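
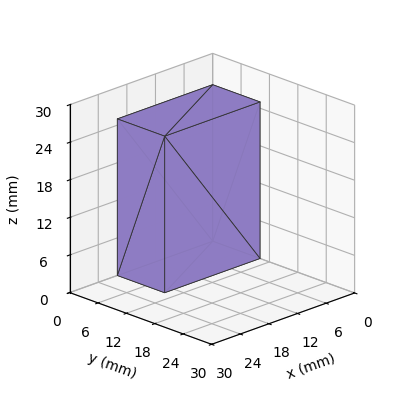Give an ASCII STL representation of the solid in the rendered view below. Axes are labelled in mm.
Reading the render: the shape is a rectangular box, roughly 20 × 10 mm footprint and 25 mm tall (dimensions read to the nearest mm from the axis ticks). For the STL, each face is triangulated and given an outward normal.

solid part
  facet normal 0.0000 0.0000 -1.0000
    outer loop
      vertex 20.00 10.00 0.00
      vertex 20.00 0.00 0.00
      vertex 0.00 0.00 0.00
    endloop
  endfacet
  facet normal 0.0000 0.0000 -1.0000
    outer loop
      vertex 0.00 10.00 0.00
      vertex 20.00 10.00 0.00
      vertex 0.00 0.00 0.00
    endloop
  endfacet
  facet normal 0.0000 0.0000 1.0000
    outer loop
      vertex 0.00 0.00 25.00
      vertex 20.00 0.00 25.00
      vertex 20.00 10.00 25.00
    endloop
  endfacet
  facet normal 0.0000 0.0000 1.0000
    outer loop
      vertex 0.00 0.00 25.00
      vertex 20.00 10.00 25.00
      vertex 0.00 10.00 25.00
    endloop
  endfacet
  facet normal 0.0000 -1.0000 0.0000
    outer loop
      vertex 0.00 0.00 0.00
      vertex 20.00 0.00 0.00
      vertex 20.00 0.00 25.00
    endloop
  endfacet
  facet normal 0.0000 -1.0000 0.0000
    outer loop
      vertex 0.00 0.00 0.00
      vertex 20.00 0.00 25.00
      vertex 0.00 0.00 25.00
    endloop
  endfacet
  facet normal 0.0000 1.0000 0.0000
    outer loop
      vertex 20.00 10.00 25.00
      vertex 20.00 10.00 0.00
      vertex 0.00 10.00 0.00
    endloop
  endfacet
  facet normal 0.0000 1.0000 0.0000
    outer loop
      vertex 0.00 10.00 25.00
      vertex 20.00 10.00 25.00
      vertex 0.00 10.00 0.00
    endloop
  endfacet
  facet normal -1.0000 0.0000 0.0000
    outer loop
      vertex 0.00 10.00 25.00
      vertex 0.00 10.00 0.00
      vertex 0.00 0.00 0.00
    endloop
  endfacet
  facet normal -1.0000 0.0000 0.0000
    outer loop
      vertex 0.00 0.00 25.00
      vertex 0.00 10.00 25.00
      vertex 0.00 0.00 0.00
    endloop
  endfacet
  facet normal 1.0000 0.0000 0.0000
    outer loop
      vertex 20.00 0.00 0.00
      vertex 20.00 10.00 0.00
      vertex 20.00 10.00 25.00
    endloop
  endfacet
  facet normal 1.0000 0.0000 0.0000
    outer loop
      vertex 20.00 0.00 0.00
      vertex 20.00 10.00 25.00
      vertex 20.00 0.00 25.00
    endloop
  endfacet
endsolid part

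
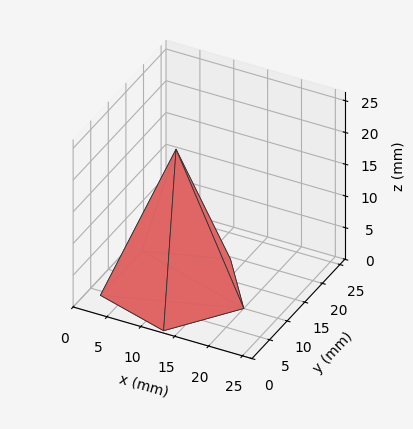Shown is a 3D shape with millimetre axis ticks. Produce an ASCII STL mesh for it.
Reading the render: the shape is a regular 5-sided pyramid, base circumscribed radius ≈ 10 mm, apex at z ≈ 22 mm (dimensions read to the nearest mm from the axis ticks). For the STL, each face is triangulated and given an outward normal.

solid part
  facet normal 0.0000 0.0000 -1.0000
    outer loop
      vertex 1.9 15.9 0.0
      vertex 13.1 19.5 0.0
      vertex 20.0 10.0 0.0
    endloop
  endfacet
  facet normal 0.0000 0.0000 -1.0000
    outer loop
      vertex 1.9 4.1 0.0
      vertex 1.9 15.9 0.0
      vertex 20.0 10.0 0.0
    endloop
  endfacet
  facet normal 0.0000 0.0000 -1.0000
    outer loop
      vertex 13.1 0.5 0.0
      vertex 1.9 4.1 0.0
      vertex 20.0 10.0 0.0
    endloop
  endfacet
  facet normal 0.7594 0.5515 0.3452
    outer loop
      vertex 20.0 10.0 0.0
      vertex 13.1 19.5 0.0
      vertex 10.0 10.0 22.0
    endloop
  endfacet
  facet normal -0.2872 0.8935 0.3453
    outer loop
      vertex 13.1 19.5 0.0
      vertex 1.9 15.9 0.0
      vertex 10.0 10.0 22.0
    endloop
  endfacet
  facet normal -0.9384 0.0000 0.3455
    outer loop
      vertex 1.9 15.9 0.0
      vertex 1.9 4.1 0.0
      vertex 10.0 10.0 22.0
    endloop
  endfacet
  facet normal -0.2872 -0.8935 0.3453
    outer loop
      vertex 1.9 4.1 0.0
      vertex 13.1 0.5 0.0
      vertex 10.0 10.0 22.0
    endloop
  endfacet
  facet normal 0.7594 -0.5515 0.3452
    outer loop
      vertex 13.1 0.5 0.0
      vertex 20.0 10.0 0.0
      vertex 10.0 10.0 22.0
    endloop
  endfacet
endsolid part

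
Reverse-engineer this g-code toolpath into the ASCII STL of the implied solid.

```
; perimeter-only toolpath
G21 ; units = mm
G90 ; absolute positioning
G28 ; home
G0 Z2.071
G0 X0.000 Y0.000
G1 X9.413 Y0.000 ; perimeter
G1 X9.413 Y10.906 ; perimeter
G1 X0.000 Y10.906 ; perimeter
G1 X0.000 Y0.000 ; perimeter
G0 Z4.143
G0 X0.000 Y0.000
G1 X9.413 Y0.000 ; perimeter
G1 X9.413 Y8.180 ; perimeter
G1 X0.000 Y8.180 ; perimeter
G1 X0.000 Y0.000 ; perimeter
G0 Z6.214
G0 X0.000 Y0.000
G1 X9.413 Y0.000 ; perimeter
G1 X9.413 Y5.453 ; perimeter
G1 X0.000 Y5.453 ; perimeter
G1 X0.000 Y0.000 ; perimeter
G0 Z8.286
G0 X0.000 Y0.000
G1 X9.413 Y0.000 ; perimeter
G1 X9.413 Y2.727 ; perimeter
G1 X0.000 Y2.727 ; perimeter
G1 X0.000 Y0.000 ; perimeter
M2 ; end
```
solid part
  facet normal 0.0000 0.0000 -1.0000
    outer loop
      vertex 9.413 13.633 0.000
      vertex 9.413 0.000 0.000
      vertex 0.000 0.000 0.000
    endloop
  endfacet
  facet normal 0.0000 0.0000 -1.0000
    outer loop
      vertex 0.000 13.633 0.000
      vertex 9.413 13.633 0.000
      vertex 0.000 0.000 0.000
    endloop
  endfacet
  facet normal 0.0000 -1.0000 0.0000
    outer loop
      vertex 0.000 0.000 0.000
      vertex 9.413 0.000 0.000
      vertex 9.413 0.000 10.357
    endloop
  endfacet
  facet normal 0.0000 -1.0000 0.0000
    outer loop
      vertex 0.000 0.000 0.000
      vertex 9.413 0.000 10.357
      vertex 0.000 0.000 10.357
    endloop
  endfacet
  facet normal 0.0000 0.6049 0.7963
    outer loop
      vertex 0.000 0.000 10.357
      vertex 9.413 0.000 10.357
      vertex 9.413 13.633 0.000
    endloop
  endfacet
  facet normal 0.0000 0.6049 0.7963
    outer loop
      vertex 0.000 0.000 10.357
      vertex 9.413 13.633 0.000
      vertex 0.000 13.633 0.000
    endloop
  endfacet
  facet normal -1.0000 0.0000 0.0000
    outer loop
      vertex 0.000 0.000 10.357
      vertex 0.000 13.633 0.000
      vertex 0.000 0.000 0.000
    endloop
  endfacet
  facet normal 1.0000 0.0000 0.0000
    outer loop
      vertex 9.413 0.000 0.000
      vertex 9.413 13.633 0.000
      vertex 9.413 0.000 10.357
    endloop
  endfacet
endsolid part

The G0 Z moves step by Δz≈2.071 mm. The G1 loops shrink linearly with z, so the solid tapers from its base footprint up to z≈10.4. Closing with a flat bottom cap and the tapered top and triangulating gives 8 facets — a wedge (ramp): 9.41 × 13.6 mm base, rising to 10.4 mm along the y=0 edge and sloping linearly to z=0 at y=13.6.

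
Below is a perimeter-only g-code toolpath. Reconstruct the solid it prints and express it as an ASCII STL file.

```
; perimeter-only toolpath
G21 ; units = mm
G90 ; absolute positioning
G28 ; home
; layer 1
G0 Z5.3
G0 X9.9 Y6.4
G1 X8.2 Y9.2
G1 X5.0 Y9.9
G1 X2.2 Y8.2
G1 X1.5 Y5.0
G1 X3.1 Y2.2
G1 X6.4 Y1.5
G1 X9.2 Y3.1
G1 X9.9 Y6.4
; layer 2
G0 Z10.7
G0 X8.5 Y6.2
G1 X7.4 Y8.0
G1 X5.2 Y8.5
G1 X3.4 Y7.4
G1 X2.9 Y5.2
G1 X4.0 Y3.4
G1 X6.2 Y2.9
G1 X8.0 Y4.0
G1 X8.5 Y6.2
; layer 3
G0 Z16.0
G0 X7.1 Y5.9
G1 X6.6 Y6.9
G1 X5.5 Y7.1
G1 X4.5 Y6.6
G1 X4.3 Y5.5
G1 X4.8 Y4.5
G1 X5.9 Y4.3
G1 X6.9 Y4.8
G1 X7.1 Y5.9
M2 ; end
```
solid part
  facet normal 0.0000 0.0000 -1.0000
    outer loop
      vertex 4.8 11.3 0.0
      vertex 9.1 10.3 0.0
      vertex 11.3 6.6 0.0
    endloop
  endfacet
  facet normal 0.0000 0.0000 -1.0000
    outer loop
      vertex 1.1 9.1 0.0
      vertex 4.8 11.3 0.0
      vertex 11.3 6.6 0.0
    endloop
  endfacet
  facet normal 0.0000 0.0000 -1.0000
    outer loop
      vertex 0.1 4.8 0.0
      vertex 1.1 9.1 0.0
      vertex 11.3 6.6 0.0
    endloop
  endfacet
  facet normal 0.0000 0.0000 -1.0000
    outer loop
      vertex 2.3 1.1 0.0
      vertex 0.1 4.8 0.0
      vertex 11.3 6.6 0.0
    endloop
  endfacet
  facet normal 0.0000 0.0000 -1.0000
    outer loop
      vertex 6.6 0.1 0.0
      vertex 2.3 1.1 0.0
      vertex 11.3 6.6 0.0
    endloop
  endfacet
  facet normal 0.0000 0.0000 -1.0000
    outer loop
      vertex 10.3 2.3 0.0
      vertex 6.6 0.1 0.0
      vertex 11.3 6.6 0.0
    endloop
  endfacet
  facet normal 0.8346 0.4962 0.2393
    outer loop
      vertex 11.3 6.6 0.0
      vertex 9.1 10.3 0.0
      vertex 5.7 5.7 21.4
    endloop
  endfacet
  facet normal 0.2200 0.9460 0.2383
    outer loop
      vertex 9.1 10.3 0.0
      vertex 4.8 11.3 0.0
      vertex 5.7 5.7 21.4
    endloop
  endfacet
  facet normal -0.4962 0.8346 0.2393
    outer loop
      vertex 4.8 11.3 0.0
      vertex 1.1 9.1 0.0
      vertex 5.7 5.7 21.4
    endloop
  endfacet
  facet normal -0.9460 0.2200 0.2383
    outer loop
      vertex 1.1 9.1 0.0
      vertex 0.1 4.8 0.0
      vertex 5.7 5.7 21.4
    endloop
  endfacet
  facet normal -0.8346 -0.4962 0.2393
    outer loop
      vertex 0.1 4.8 0.0
      vertex 2.3 1.1 0.0
      vertex 5.7 5.7 21.4
    endloop
  endfacet
  facet normal -0.2200 -0.9460 0.2383
    outer loop
      vertex 2.3 1.1 0.0
      vertex 6.6 0.1 0.0
      vertex 5.7 5.7 21.4
    endloop
  endfacet
  facet normal 0.4962 -0.8346 0.2393
    outer loop
      vertex 6.6 0.1 0.0
      vertex 10.3 2.3 0.0
      vertex 5.7 5.7 21.4
    endloop
  endfacet
  facet normal 0.9460 -0.2200 0.2383
    outer loop
      vertex 10.3 2.3 0.0
      vertex 11.3 6.6 0.0
      vertex 5.7 5.7 21.4
    endloop
  endfacet
endsolid part

The G0 Z moves step by Δz≈5.3 mm. The G1 loops shrink linearly with z, so the solid tapers from its base footprint up to z≈21.4. Closing with a flat bottom cap and the tapered top and triangulating gives 14 facets — a regular 8-sided pyramid, base circumscribed radius ≈ 5.7 mm, apex at z ≈ 21.4 mm.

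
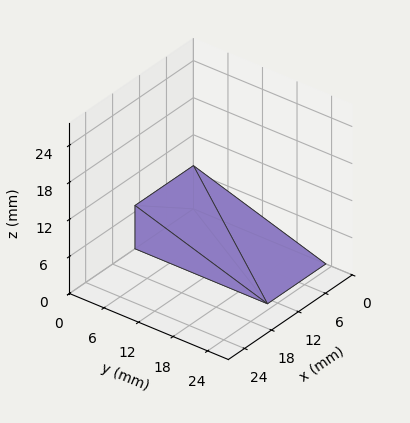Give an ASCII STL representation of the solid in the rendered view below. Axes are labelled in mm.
Reading the render: the shape is a wedge (ramp): 13 × 23 mm base, rising to 7 mm along the y=0 edge and sloping linearly to z=0 at y=23 (dimensions read to the nearest mm from the axis ticks). For the STL, each face is triangulated and given an outward normal.

solid part
  facet normal 0.0000 0.0000 -1.0000
    outer loop
      vertex 13.00 23.00 0.00
      vertex 13.00 0.00 0.00
      vertex 0.00 0.00 0.00
    endloop
  endfacet
  facet normal 0.0000 0.0000 -1.0000
    outer loop
      vertex 0.00 23.00 0.00
      vertex 13.00 23.00 0.00
      vertex 0.00 0.00 0.00
    endloop
  endfacet
  facet normal 0.0000 -1.0000 0.0000
    outer loop
      vertex 0.00 0.00 0.00
      vertex 13.00 0.00 0.00
      vertex 13.00 0.00 7.00
    endloop
  endfacet
  facet normal 0.0000 -1.0000 0.0000
    outer loop
      vertex 0.00 0.00 0.00
      vertex 13.00 0.00 7.00
      vertex 0.00 0.00 7.00
    endloop
  endfacet
  facet normal 0.0000 0.2912 0.9567
    outer loop
      vertex 0.00 0.00 7.00
      vertex 13.00 0.00 7.00
      vertex 13.00 23.00 0.00
    endloop
  endfacet
  facet normal 0.0000 0.2912 0.9567
    outer loop
      vertex 0.00 0.00 7.00
      vertex 13.00 23.00 0.00
      vertex 0.00 23.00 0.00
    endloop
  endfacet
  facet normal -1.0000 0.0000 0.0000
    outer loop
      vertex 0.00 0.00 7.00
      vertex 0.00 23.00 0.00
      vertex 0.00 0.00 0.00
    endloop
  endfacet
  facet normal 1.0000 0.0000 0.0000
    outer loop
      vertex 13.00 0.00 0.00
      vertex 13.00 23.00 0.00
      vertex 13.00 0.00 7.00
    endloop
  endfacet
endsolid part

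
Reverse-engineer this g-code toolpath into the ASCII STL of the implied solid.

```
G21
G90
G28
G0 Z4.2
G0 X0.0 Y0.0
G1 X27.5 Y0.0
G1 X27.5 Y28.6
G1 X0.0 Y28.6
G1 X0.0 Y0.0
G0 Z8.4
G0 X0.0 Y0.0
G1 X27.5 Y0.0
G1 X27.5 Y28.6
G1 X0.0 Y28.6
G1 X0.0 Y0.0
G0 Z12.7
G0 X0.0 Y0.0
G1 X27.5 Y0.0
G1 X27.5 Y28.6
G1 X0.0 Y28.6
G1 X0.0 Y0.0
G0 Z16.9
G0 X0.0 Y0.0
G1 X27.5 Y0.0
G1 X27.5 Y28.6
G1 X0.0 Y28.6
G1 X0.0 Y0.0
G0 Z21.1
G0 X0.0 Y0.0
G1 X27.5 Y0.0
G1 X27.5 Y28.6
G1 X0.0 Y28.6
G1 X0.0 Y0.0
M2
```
solid part
  facet normal 0.0000 0.0000 -1.0000
    outer loop
      vertex 27.5 28.6 0.0
      vertex 27.5 0.0 0.0
      vertex 0.0 0.0 0.0
    endloop
  endfacet
  facet normal 0.0000 0.0000 -1.0000
    outer loop
      vertex 0.0 28.6 0.0
      vertex 27.5 28.6 0.0
      vertex 0.0 0.0 0.0
    endloop
  endfacet
  facet normal 0.0000 0.0000 1.0000
    outer loop
      vertex 0.0 0.0 21.1
      vertex 27.5 0.0 21.1
      vertex 27.5 28.6 21.1
    endloop
  endfacet
  facet normal 0.0000 0.0000 1.0000
    outer loop
      vertex 0.0 0.0 21.1
      vertex 27.5 28.6 21.1
      vertex 0.0 28.6 21.1
    endloop
  endfacet
  facet normal 0.0000 -1.0000 0.0000
    outer loop
      vertex 0.0 0.0 0.0
      vertex 27.5 0.0 0.0
      vertex 27.5 0.0 21.1
    endloop
  endfacet
  facet normal 0.0000 -1.0000 0.0000
    outer loop
      vertex 0.0 0.0 0.0
      vertex 27.5 0.0 21.1
      vertex 0.0 0.0 21.1
    endloop
  endfacet
  facet normal 0.0000 1.0000 0.0000
    outer loop
      vertex 27.5 28.6 21.1
      vertex 27.5 28.6 0.0
      vertex 0.0 28.6 0.0
    endloop
  endfacet
  facet normal 0.0000 1.0000 0.0000
    outer loop
      vertex 0.0 28.6 21.1
      vertex 27.5 28.6 21.1
      vertex 0.0 28.6 0.0
    endloop
  endfacet
  facet normal -1.0000 0.0000 0.0000
    outer loop
      vertex 0.0 28.6 21.1
      vertex 0.0 28.6 0.0
      vertex 0.0 0.0 0.0
    endloop
  endfacet
  facet normal -1.0000 0.0000 0.0000
    outer loop
      vertex 0.0 0.0 21.1
      vertex 0.0 28.6 21.1
      vertex 0.0 0.0 0.0
    endloop
  endfacet
  facet normal 1.0000 0.0000 0.0000
    outer loop
      vertex 27.5 0.0 0.0
      vertex 27.5 28.6 0.0
      vertex 27.5 28.6 21.1
    endloop
  endfacet
  facet normal 1.0000 0.0000 0.0000
    outer loop
      vertex 27.5 0.0 0.0
      vertex 27.5 28.6 21.1
      vertex 27.5 0.0 21.1
    endloop
  endfacet
endsolid part

The G0 Z moves step by Δz≈4.2 mm. Every layer's G1 loop is the same polygon, so the solid is a straight extrusion of it from z=0 to z≈21.1. Closing with flat bottom and top caps and triangulating gives 12 facets — a rectangular box, roughly 27.5 × 28.6 mm footprint and 21.1 mm tall.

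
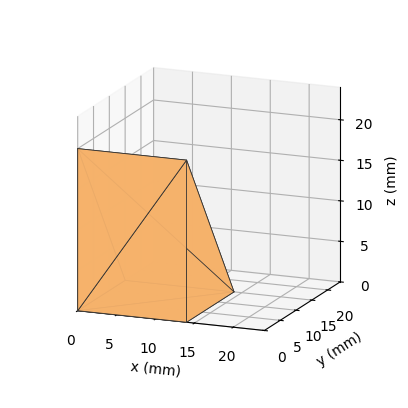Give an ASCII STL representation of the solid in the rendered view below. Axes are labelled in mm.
Reading the render: the shape is a wedge (ramp): 14 × 15 mm base, rising to 20 mm along the y=0 edge and sloping linearly to z=0 at y=15 (dimensions read to the nearest mm from the axis ticks). For the STL, each face is triangulated and given an outward normal.

solid part
  facet normal 0.0000 0.0000 -1.0000
    outer loop
      vertex 14.00 15.00 0.00
      vertex 14.00 0.00 0.00
      vertex 0.00 0.00 0.00
    endloop
  endfacet
  facet normal 0.0000 0.0000 -1.0000
    outer loop
      vertex 0.00 15.00 0.00
      vertex 14.00 15.00 0.00
      vertex 0.00 0.00 0.00
    endloop
  endfacet
  facet normal 0.0000 -1.0000 0.0000
    outer loop
      vertex 0.00 0.00 0.00
      vertex 14.00 0.00 0.00
      vertex 14.00 0.00 20.00
    endloop
  endfacet
  facet normal 0.0000 -1.0000 0.0000
    outer loop
      vertex 0.00 0.00 0.00
      vertex 14.00 0.00 20.00
      vertex 0.00 0.00 20.00
    endloop
  endfacet
  facet normal 0.0000 0.8000 0.6000
    outer loop
      vertex 0.00 0.00 20.00
      vertex 14.00 0.00 20.00
      vertex 14.00 15.00 0.00
    endloop
  endfacet
  facet normal 0.0000 0.8000 0.6000
    outer loop
      vertex 0.00 0.00 20.00
      vertex 14.00 15.00 0.00
      vertex 0.00 15.00 0.00
    endloop
  endfacet
  facet normal -1.0000 0.0000 0.0000
    outer loop
      vertex 0.00 0.00 20.00
      vertex 0.00 15.00 0.00
      vertex 0.00 0.00 0.00
    endloop
  endfacet
  facet normal 1.0000 0.0000 0.0000
    outer loop
      vertex 14.00 0.00 0.00
      vertex 14.00 15.00 0.00
      vertex 14.00 0.00 20.00
    endloop
  endfacet
endsolid part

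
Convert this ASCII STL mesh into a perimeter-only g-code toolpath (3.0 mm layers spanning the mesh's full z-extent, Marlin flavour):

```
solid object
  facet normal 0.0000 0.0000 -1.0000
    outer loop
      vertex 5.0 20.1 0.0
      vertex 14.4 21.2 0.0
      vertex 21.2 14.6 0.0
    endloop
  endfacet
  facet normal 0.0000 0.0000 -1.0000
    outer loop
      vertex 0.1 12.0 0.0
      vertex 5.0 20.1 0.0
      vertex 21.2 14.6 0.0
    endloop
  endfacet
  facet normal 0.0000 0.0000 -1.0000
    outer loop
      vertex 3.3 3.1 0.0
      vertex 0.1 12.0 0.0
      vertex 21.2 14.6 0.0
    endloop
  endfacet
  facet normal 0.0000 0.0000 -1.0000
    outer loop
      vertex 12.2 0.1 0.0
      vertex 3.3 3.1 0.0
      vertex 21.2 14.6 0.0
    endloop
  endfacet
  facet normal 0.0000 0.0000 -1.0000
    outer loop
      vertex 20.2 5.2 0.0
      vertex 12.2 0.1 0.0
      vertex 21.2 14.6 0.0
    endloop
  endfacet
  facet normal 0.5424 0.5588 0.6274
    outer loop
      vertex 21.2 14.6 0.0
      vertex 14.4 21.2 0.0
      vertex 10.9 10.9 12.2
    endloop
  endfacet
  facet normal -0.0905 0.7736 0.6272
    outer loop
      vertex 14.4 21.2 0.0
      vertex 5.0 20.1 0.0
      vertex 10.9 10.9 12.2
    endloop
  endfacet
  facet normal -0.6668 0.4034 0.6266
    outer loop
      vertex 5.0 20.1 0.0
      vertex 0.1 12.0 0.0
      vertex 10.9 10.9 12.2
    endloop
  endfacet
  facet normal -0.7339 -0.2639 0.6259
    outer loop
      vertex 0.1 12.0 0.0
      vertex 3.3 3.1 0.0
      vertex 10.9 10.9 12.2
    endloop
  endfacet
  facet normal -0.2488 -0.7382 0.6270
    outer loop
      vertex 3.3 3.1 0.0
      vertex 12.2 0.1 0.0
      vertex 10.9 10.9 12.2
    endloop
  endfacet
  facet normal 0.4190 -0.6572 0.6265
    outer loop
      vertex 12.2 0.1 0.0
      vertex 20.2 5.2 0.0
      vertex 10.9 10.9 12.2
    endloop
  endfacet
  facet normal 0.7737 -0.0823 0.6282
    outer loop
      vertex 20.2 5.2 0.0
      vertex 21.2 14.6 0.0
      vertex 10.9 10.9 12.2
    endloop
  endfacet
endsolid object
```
; perimeter-only toolpath
G21 ; units = mm
G90 ; absolute positioning
G28 ; home
; layer 1
G0 Z3.0
G0 X18.6 Y13.7
G1 X13.5 Y18.6
G1 X6.5 Y17.8
G1 X2.8 Y11.7
G1 X5.2 Y5.1
G1 X11.9 Y2.8
G1 X17.9 Y6.6
G1 X18.6 Y13.7
; layer 2
G0 Z6.1
G0 X16.1 Y12.8
G1 X12.7 Y16.1
G1 X8.0 Y15.5
G1 X5.5 Y11.4
G1 X7.1 Y7.0
G1 X11.6 Y5.5
G1 X15.6 Y8.1
G1 X16.1 Y12.8
; layer 3
G0 Z9.1
G0 X13.5 Y11.8
G1 X11.8 Y13.5
G1 X9.4 Y13.2
G1 X8.2 Y11.2
G1 X9.0 Y8.9
G1 X11.2 Y8.2
G1 X13.2 Y9.5
G1 X13.5 Y11.8
M2 ; end

The solid is a regular 7-sided pyramid, base circumscribed radius ≈ 10.9 mm, apex at z ≈ 12.2 mm. Slicing at Δz = 3.0 mm — 4 equal slices spanning the solid's height, so layer i sits at z = i·h/4 — gives 3 non-empty perimeters. Each is a 7-segment closed polygon; G0 lifts to the layer z and rapids to the start vertex, then G1 traces the edges. The cross-section shrinks linearly with z (the slice at the apex is degenerate and omitted).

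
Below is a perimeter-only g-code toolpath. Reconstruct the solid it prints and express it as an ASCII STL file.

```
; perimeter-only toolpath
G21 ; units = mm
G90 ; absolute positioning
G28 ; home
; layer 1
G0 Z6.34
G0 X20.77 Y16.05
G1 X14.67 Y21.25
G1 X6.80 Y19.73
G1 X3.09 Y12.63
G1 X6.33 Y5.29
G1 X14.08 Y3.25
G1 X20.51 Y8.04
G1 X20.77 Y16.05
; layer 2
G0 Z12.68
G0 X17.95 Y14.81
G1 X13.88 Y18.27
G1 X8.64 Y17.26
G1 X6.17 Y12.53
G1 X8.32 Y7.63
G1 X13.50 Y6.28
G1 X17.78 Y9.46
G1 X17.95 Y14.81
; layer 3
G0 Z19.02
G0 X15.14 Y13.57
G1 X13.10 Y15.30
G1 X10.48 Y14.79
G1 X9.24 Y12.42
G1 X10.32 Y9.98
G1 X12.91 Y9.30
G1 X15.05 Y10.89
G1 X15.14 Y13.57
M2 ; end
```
solid part
  facet normal 0.0000 0.0000 -1.0000
    outer loop
      vertex 4.96 22.20 0.00
      vertex 15.45 24.23 0.00
      vertex 23.59 17.30 0.00
    endloop
  endfacet
  facet normal 0.0000 0.0000 -1.0000
    outer loop
      vertex 0.01 12.73 0.00
      vertex 4.96 22.20 0.00
      vertex 23.59 17.30 0.00
    endloop
  endfacet
  facet normal 0.0000 0.0000 -1.0000
    outer loop
      vertex 4.33 2.95 0.00
      vertex 0.01 12.73 0.00
      vertex 23.59 17.30 0.00
    endloop
  endfacet
  facet normal 0.0000 0.0000 -1.0000
    outer loop
      vertex 14.67 0.23 0.00
      vertex 4.33 2.95 0.00
      vertex 23.59 17.30 0.00
    endloop
  endfacet
  facet normal 0.0000 0.0000 -1.0000
    outer loop
      vertex 23.24 6.61 0.00
      vertex 14.67 0.23 0.00
      vertex 23.59 17.30 0.00
    endloop
  endfacet
  facet normal 0.5939 0.6976 0.4009
    outer loop
      vertex 23.59 17.30 0.00
      vertex 15.45 24.23 0.00
      vertex 12.32 12.32 25.36
    endloop
  endfacet
  facet normal -0.1741 0.8994 0.4009
    outer loop
      vertex 15.45 24.23 0.00
      vertex 4.96 22.20 0.00
      vertex 12.32 12.32 25.36
    endloop
  endfacet
  facet normal -0.8119 0.4244 0.4010
    outer loop
      vertex 4.96 22.20 0.00
      vertex 0.01 12.73 0.00
      vertex 12.32 12.32 25.36
    endloop
  endfacet
  facet normal -0.8380 -0.3702 0.4008
    outer loop
      vertex 0.01 12.73 0.00
      vertex 4.33 2.95 0.00
      vertex 12.32 12.32 25.36
    endloop
  endfacet
  facet normal -0.2331 -0.8860 0.4008
    outer loop
      vertex 4.33 2.95 0.00
      vertex 14.67 0.23 0.00
      vertex 12.32 12.32 25.36
    endloop
  endfacet
  facet normal 0.5470 -0.7348 0.4010
    outer loop
      vertex 14.67 0.23 0.00
      vertex 23.24 6.61 0.00
      vertex 12.32 12.32 25.36
    endloop
  endfacet
  facet normal 0.9156 -0.0300 0.4010
    outer loop
      vertex 23.24 6.61 0.00
      vertex 23.59 17.30 0.00
      vertex 12.32 12.32 25.36
    endloop
  endfacet
endsolid part

The G0 Z moves step by Δz≈6.34 mm. The G1 loops shrink linearly with z, so the solid tapers from its base footprint up to z≈25.4. Closing with a flat bottom cap and the tapered top and triangulating gives 12 facets — a regular 7-sided pyramid, base circumscribed radius ≈ 12.3 mm, apex at z ≈ 25.4 mm.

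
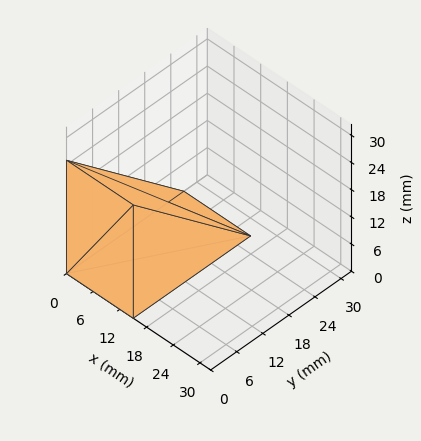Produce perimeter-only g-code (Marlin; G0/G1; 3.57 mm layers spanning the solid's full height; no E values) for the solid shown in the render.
Reading the render: the shape is a wedge (ramp): 15 × 27 mm base, rising to 25 mm along the y=0 edge and sloping linearly to z=0 at y=27 (dimensions read to the nearest mm from the axis ticks). For the g-code, the solid's height is divided into equal slices at the stated Δz and each level perimeter traced with G1 moves after a G0 lift.

; perimeter-only toolpath
G21 ; units = mm
G90 ; absolute positioning
G28 ; home
; layer 1
G0 Z3.57
G0 X0.00 Y0.00
G1 X15.00 Y0.00
G1 X15.00 Y23.14
G1 X0.00 Y23.14
G1 X0.00 Y0.00
; layer 2
G0 Z7.14
G0 X0.00 Y0.00
G1 X15.00 Y0.00
G1 X15.00 Y19.29
G1 X0.00 Y19.29
G1 X0.00 Y0.00
; layer 3
G0 Z10.71
G0 X0.00 Y0.00
G1 X15.00 Y0.00
G1 X15.00 Y15.43
G1 X0.00 Y15.43
G1 X0.00 Y0.00
; layer 4
G0 Z14.29
G0 X0.00 Y0.00
G1 X15.00 Y0.00
G1 X15.00 Y11.57
G1 X0.00 Y11.57
G1 X0.00 Y0.00
; layer 5
G0 Z17.86
G0 X0.00 Y0.00
G1 X15.00 Y0.00
G1 X15.00 Y7.71
G1 X0.00 Y7.71
G1 X0.00 Y0.00
; layer 6
G0 Z21.43
G0 X0.00 Y0.00
G1 X15.00 Y0.00
G1 X15.00 Y3.86
G1 X0.00 Y3.86
G1 X0.00 Y0.00
M2 ; end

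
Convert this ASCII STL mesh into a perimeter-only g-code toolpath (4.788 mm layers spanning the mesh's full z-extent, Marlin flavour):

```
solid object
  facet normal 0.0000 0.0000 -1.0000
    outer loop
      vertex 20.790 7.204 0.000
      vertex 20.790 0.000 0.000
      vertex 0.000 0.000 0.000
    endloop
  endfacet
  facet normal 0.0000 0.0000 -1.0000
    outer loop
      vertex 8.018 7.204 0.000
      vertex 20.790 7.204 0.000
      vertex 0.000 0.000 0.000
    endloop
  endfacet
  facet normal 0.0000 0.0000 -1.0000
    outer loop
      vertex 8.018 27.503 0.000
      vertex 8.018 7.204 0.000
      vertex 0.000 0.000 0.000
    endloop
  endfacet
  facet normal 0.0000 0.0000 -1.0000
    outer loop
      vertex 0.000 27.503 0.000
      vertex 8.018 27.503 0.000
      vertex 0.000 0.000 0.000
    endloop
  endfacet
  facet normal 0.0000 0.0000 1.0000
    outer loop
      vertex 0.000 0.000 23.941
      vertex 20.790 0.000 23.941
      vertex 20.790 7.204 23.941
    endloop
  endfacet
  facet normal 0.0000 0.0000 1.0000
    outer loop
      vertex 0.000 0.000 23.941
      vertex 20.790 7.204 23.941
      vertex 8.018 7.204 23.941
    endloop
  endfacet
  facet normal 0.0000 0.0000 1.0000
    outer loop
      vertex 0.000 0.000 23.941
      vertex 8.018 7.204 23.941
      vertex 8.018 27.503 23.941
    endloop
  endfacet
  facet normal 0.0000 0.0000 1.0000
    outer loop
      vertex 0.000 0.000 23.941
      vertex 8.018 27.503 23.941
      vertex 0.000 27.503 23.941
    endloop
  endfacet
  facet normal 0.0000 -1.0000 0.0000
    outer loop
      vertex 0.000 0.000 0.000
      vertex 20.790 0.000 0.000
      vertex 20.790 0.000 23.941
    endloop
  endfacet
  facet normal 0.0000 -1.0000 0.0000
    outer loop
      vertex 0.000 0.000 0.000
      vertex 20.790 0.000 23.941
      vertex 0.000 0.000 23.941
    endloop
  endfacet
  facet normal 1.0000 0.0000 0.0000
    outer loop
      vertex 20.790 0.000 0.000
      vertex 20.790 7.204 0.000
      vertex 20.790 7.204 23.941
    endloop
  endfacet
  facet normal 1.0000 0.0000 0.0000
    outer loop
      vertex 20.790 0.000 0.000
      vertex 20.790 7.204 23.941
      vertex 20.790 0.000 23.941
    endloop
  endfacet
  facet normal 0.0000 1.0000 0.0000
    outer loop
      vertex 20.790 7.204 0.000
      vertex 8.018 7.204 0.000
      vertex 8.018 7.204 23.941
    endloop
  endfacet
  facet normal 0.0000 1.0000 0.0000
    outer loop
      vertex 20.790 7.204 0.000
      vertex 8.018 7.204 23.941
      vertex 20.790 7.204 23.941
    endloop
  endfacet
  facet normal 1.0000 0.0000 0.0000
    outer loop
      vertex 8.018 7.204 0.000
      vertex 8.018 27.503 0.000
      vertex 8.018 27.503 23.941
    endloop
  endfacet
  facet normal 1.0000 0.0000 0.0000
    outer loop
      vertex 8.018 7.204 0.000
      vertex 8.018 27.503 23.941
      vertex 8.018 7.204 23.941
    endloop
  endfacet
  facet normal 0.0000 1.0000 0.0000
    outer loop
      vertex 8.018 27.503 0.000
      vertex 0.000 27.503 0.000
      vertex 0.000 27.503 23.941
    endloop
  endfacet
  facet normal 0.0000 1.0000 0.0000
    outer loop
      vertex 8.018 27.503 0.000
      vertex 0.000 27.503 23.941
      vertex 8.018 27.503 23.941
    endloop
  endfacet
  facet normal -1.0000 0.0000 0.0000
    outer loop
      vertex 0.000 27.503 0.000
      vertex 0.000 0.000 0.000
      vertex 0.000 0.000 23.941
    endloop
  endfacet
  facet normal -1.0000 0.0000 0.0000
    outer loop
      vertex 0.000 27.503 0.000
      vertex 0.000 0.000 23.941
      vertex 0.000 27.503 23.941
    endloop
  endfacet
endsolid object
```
; perimeter-only toolpath
G21 ; units = mm
G90 ; absolute positioning
G28 ; home
; layer 1
G0 Z4.788
G0 X0.000 Y0.000
G1 X20.790 Y0.000
G1 X20.790 Y7.204
G1 X8.018 Y7.204
G1 X8.018 Y27.503
G1 X0.000 Y27.503
G1 X0.000 Y0.000
; layer 2
G0 Z9.576
G0 X0.000 Y0.000
G1 X20.790 Y0.000
G1 X20.790 Y7.204
G1 X8.018 Y7.204
G1 X8.018 Y27.503
G1 X0.000 Y27.503
G1 X0.000 Y0.000
; layer 3
G0 Z14.365
G0 X0.000 Y0.000
G1 X20.790 Y0.000
G1 X20.790 Y7.204
G1 X8.018 Y7.204
G1 X8.018 Y27.503
G1 X0.000 Y27.503
G1 X0.000 Y0.000
; layer 4
G0 Z19.153
G0 X0.000 Y0.000
G1 X20.790 Y0.000
G1 X20.790 Y7.204
G1 X8.018 Y7.204
G1 X8.018 Y27.503
G1 X0.000 Y27.503
G1 X0.000 Y0.000
; layer 5
G0 Z23.941
G0 X0.000 Y0.000
G1 X20.790 Y0.000
G1 X20.790 Y7.204
G1 X8.018 Y7.204
G1 X8.018 Y27.503
G1 X0.000 Y27.503
G1 X0.000 Y0.000
M2 ; end

The solid is an L-shaped prism: outer 20.8 × 27.5 mm, arm thicknesses ≈ 7.2 mm (horizontal) and 8.02 mm (vertical), extruded 23.9 mm in z. Slicing at Δz = 4.788 mm — 5 equal slices spanning the solid's height, so layer i sits at z = i·h/5 — gives 5 non-empty perimeters. Each is a 6-segment closed polygon; G0 lifts to the layer z and rapids to the start vertex, then G1 traces the edges.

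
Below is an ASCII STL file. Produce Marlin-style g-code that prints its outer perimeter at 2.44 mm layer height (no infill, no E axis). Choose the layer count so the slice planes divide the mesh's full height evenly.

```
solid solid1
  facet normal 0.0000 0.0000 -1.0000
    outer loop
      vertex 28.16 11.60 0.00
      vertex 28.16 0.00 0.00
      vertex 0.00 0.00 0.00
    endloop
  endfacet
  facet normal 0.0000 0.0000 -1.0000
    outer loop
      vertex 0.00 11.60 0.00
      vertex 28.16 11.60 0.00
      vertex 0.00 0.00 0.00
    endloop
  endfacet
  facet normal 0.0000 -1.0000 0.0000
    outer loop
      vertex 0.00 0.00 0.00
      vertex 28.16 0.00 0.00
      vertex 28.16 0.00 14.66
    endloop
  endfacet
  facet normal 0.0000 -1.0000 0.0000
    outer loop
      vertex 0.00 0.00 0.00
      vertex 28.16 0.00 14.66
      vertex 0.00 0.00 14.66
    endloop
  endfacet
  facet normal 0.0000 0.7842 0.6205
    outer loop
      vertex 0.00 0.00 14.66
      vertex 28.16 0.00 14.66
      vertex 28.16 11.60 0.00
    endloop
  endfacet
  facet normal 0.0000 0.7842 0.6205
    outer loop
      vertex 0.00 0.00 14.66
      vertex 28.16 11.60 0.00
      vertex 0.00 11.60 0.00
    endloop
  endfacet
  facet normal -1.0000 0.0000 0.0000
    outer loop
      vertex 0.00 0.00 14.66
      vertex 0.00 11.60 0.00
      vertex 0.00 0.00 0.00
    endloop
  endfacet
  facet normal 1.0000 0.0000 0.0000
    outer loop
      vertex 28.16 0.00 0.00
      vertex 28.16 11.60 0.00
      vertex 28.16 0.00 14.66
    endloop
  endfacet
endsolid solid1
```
; perimeter-only toolpath
G21 ; units = mm
G90 ; absolute positioning
G28 ; home
; layer 1
G0 Z2.44
G0 X0.00 Y0.00
G1 X28.16 Y0.00
G1 X28.16 Y9.67
G1 X0.00 Y9.67
G1 X0.00 Y0.00
; layer 2
G0 Z4.89
G0 X0.00 Y0.00
G1 X28.16 Y0.00
G1 X28.16 Y7.73
G1 X0.00 Y7.73
G1 X0.00 Y0.00
; layer 3
G0 Z7.33
G0 X0.00 Y0.00
G1 X28.16 Y0.00
G1 X28.16 Y5.80
G1 X0.00 Y5.80
G1 X0.00 Y0.00
; layer 4
G0 Z9.77
G0 X0.00 Y0.00
G1 X28.16 Y0.00
G1 X28.16 Y3.87
G1 X0.00 Y3.87
G1 X0.00 Y0.00
; layer 5
G0 Z12.22
G0 X0.00 Y0.00
G1 X28.16 Y0.00
G1 X28.16 Y1.93
G1 X0.00 Y1.93
G1 X0.00 Y0.00
M2 ; end

The solid is a wedge (ramp): 28.2 × 11.6 mm base, rising to 14.7 mm along the y=0 edge and sloping linearly to z=0 at y=11.6. Slicing at Δz = 2.44 mm — 6 equal slices spanning the solid's height, so layer i sits at z = i·h/6 — gives 5 non-empty perimeters. Each is a 4-segment closed polygon; G0 lifts to the layer z and rapids to the start vertex, then G1 traces the edges. The cross-section shrinks linearly with z (the slice at the apex is degenerate and omitted).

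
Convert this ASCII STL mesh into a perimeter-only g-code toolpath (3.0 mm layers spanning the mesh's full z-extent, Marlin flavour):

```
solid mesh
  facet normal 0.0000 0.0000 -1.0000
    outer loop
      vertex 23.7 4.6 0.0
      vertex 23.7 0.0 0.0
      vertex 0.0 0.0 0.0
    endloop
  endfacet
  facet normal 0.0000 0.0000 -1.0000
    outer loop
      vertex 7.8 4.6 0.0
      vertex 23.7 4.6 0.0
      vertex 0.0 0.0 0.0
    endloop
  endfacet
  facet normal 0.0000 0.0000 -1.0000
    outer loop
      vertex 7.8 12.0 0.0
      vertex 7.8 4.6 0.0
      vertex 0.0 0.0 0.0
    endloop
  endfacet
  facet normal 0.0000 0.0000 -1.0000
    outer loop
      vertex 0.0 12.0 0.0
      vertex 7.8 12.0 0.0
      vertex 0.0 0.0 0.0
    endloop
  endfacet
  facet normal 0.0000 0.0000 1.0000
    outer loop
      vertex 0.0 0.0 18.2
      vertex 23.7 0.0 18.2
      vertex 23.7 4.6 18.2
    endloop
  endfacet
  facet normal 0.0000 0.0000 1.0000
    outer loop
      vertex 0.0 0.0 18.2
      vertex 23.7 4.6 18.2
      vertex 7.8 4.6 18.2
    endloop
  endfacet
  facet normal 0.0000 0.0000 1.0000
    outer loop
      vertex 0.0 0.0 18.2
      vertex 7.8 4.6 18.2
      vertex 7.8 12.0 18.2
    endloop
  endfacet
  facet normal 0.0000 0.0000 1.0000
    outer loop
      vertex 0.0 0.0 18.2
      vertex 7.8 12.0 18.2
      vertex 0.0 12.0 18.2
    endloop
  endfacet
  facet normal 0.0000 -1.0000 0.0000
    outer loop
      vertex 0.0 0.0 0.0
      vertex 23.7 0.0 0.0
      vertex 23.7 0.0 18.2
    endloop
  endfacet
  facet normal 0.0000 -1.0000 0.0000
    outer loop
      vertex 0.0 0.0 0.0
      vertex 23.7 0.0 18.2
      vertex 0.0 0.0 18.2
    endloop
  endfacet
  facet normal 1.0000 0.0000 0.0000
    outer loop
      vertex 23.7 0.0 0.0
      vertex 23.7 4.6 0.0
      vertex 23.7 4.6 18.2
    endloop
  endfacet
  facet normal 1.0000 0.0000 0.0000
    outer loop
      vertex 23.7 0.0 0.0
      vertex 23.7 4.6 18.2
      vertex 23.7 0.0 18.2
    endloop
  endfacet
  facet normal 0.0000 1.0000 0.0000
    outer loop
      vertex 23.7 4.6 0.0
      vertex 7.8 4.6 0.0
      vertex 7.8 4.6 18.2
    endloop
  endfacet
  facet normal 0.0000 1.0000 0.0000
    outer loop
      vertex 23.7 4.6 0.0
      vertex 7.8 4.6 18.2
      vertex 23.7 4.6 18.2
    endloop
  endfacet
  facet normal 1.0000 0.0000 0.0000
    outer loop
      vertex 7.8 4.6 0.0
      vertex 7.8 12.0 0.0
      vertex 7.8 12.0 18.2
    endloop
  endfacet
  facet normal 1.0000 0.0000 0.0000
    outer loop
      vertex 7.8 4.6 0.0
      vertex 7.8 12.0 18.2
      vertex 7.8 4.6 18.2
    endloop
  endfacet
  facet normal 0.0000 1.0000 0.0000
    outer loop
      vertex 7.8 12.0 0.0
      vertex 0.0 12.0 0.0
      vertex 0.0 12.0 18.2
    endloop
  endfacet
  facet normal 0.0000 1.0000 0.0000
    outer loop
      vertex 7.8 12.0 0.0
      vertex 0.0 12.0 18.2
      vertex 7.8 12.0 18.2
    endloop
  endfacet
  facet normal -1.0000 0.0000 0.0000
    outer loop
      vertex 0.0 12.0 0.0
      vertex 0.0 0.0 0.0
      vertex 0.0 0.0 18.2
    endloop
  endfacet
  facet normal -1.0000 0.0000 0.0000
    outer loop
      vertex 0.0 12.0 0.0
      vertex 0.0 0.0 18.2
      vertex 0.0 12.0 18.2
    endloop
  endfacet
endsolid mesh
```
; perimeter-only toolpath
G21 ; units = mm
G90 ; absolute positioning
G28 ; home
; layer 1
G0 Z3.0
G0 X0.0 Y0.0
G1 X23.7 Y0.0
G1 X23.7 Y4.6
G1 X7.8 Y4.6
G1 X7.8 Y12.0
G1 X0.0 Y12.0
G1 X0.0 Y0.0
; layer 2
G0 Z6.1
G0 X0.0 Y0.0
G1 X23.7 Y0.0
G1 X23.7 Y4.6
G1 X7.8 Y4.6
G1 X7.8 Y12.0
G1 X0.0 Y12.0
G1 X0.0 Y0.0
; layer 3
G0 Z9.1
G0 X0.0 Y0.0
G1 X23.7 Y0.0
G1 X23.7 Y4.6
G1 X7.8 Y4.6
G1 X7.8 Y12.0
G1 X0.0 Y12.0
G1 X0.0 Y0.0
; layer 4
G0 Z12.1
G0 X0.0 Y0.0
G1 X23.7 Y0.0
G1 X23.7 Y4.6
G1 X7.8 Y4.6
G1 X7.8 Y12.0
G1 X0.0 Y12.0
G1 X0.0 Y0.0
; layer 5
G0 Z15.2
G0 X0.0 Y0.0
G1 X23.7 Y0.0
G1 X23.7 Y4.6
G1 X7.8 Y4.6
G1 X7.8 Y12.0
G1 X0.0 Y12.0
G1 X0.0 Y0.0
; layer 6
G0 Z18.2
G0 X0.0 Y0.0
G1 X23.7 Y0.0
G1 X23.7 Y4.6
G1 X7.8 Y4.6
G1 X7.8 Y12.0
G1 X0.0 Y12.0
G1 X0.0 Y0.0
M2 ; end

The solid is an L-shaped prism: outer 23.7 × 12 mm, arm thicknesses ≈ 4.6 mm (horizontal) and 7.8 mm (vertical), extruded 18.2 mm in z. Slicing at Δz = 3.0 mm — 6 equal slices spanning the solid's height, so layer i sits at z = i·h/6 — gives 6 non-empty perimeters. Each is a 6-segment closed polygon; G0 lifts to the layer z and rapids to the start vertex, then G1 traces the edges.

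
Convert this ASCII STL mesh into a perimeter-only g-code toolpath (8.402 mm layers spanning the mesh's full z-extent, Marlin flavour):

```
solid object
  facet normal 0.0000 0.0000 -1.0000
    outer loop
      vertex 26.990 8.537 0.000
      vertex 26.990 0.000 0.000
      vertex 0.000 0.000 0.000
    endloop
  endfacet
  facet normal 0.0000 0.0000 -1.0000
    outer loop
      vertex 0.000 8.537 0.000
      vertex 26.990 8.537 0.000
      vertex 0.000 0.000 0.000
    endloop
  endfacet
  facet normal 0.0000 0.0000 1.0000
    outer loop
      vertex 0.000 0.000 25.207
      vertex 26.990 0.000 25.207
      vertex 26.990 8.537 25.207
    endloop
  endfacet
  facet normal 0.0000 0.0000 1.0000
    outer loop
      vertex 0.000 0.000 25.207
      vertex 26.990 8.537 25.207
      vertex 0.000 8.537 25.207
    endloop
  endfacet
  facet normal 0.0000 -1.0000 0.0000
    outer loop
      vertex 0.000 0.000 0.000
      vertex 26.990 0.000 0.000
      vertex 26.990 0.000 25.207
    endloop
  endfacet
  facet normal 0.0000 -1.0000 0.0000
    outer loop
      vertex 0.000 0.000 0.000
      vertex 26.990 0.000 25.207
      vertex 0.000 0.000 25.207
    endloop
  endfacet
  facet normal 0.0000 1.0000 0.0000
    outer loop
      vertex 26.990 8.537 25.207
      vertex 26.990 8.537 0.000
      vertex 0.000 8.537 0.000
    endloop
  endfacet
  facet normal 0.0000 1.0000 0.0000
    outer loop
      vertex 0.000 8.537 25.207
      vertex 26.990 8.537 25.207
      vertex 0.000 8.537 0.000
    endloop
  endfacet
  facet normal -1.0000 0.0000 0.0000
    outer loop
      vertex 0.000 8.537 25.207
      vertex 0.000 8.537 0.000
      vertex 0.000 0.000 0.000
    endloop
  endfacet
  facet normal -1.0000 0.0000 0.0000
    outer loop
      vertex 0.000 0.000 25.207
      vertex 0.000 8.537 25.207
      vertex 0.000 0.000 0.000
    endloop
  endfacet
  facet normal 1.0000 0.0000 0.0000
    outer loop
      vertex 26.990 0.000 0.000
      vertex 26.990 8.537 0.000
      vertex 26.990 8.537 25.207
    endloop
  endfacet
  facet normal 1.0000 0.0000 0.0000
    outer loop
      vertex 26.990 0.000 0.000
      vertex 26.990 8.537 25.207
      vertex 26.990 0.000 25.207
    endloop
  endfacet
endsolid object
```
; perimeter-only toolpath
G21 ; units = mm
G90 ; absolute positioning
G28 ; home
; layer 1
G0 Z8.402
G0 X0.000 Y0.000
G1 X26.990 Y0.000
G1 X26.990 Y8.537
G1 X0.000 Y8.537
G1 X0.000 Y0.000
; layer 2
G0 Z16.805
G0 X0.000 Y0.000
G1 X26.990 Y0.000
G1 X26.990 Y8.537
G1 X0.000 Y8.537
G1 X0.000 Y0.000
; layer 3
G0 Z25.207
G0 X0.000 Y0.000
G1 X26.990 Y0.000
G1 X26.990 Y8.537
G1 X0.000 Y8.537
G1 X0.000 Y0.000
M2 ; end

The solid is a rectangular box, roughly 27 × 8.54 mm footprint and 25.2 mm tall. Slicing at Δz = 8.402 mm — 3 equal slices spanning the solid's height, so layer i sits at z = i·h/3 — gives 3 non-empty perimeters. Each is a 4-segment closed polygon; G0 lifts to the layer z and rapids to the start vertex, then G1 traces the edges.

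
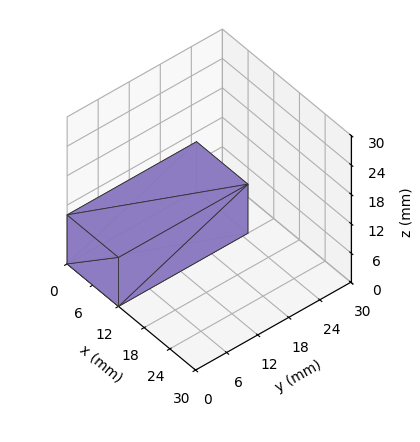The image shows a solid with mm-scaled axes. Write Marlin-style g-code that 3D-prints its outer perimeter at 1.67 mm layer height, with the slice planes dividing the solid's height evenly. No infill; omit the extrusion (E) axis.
Reading the render: the shape is a rectangular box, roughly 12 × 25 mm footprint and 10 mm tall (dimensions read to the nearest mm from the axis ticks). For the g-code, the solid's height is divided into equal slices at the stated Δz and each level perimeter traced with G1 moves after a G0 lift.

; perimeter-only toolpath
G21 ; units = mm
G90 ; absolute positioning
G28 ; home
; layer 1
G0 Z1.67
G0 X0.00 Y0.00
G1 X12.00 Y0.00
G1 X12.00 Y25.00
G1 X0.00 Y25.00
G1 X0.00 Y0.00
; layer 2
G0 Z3.33
G0 X0.00 Y0.00
G1 X12.00 Y0.00
G1 X12.00 Y25.00
G1 X0.00 Y25.00
G1 X0.00 Y0.00
; layer 3
G0 Z5.00
G0 X0.00 Y0.00
G1 X12.00 Y0.00
G1 X12.00 Y25.00
G1 X0.00 Y25.00
G1 X0.00 Y0.00
; layer 4
G0 Z6.67
G0 X0.00 Y0.00
G1 X12.00 Y0.00
G1 X12.00 Y25.00
G1 X0.00 Y25.00
G1 X0.00 Y0.00
; layer 5
G0 Z8.33
G0 X0.00 Y0.00
G1 X12.00 Y0.00
G1 X12.00 Y25.00
G1 X0.00 Y25.00
G1 X0.00 Y0.00
; layer 6
G0 Z10.00
G0 X0.00 Y0.00
G1 X12.00 Y0.00
G1 X12.00 Y25.00
G1 X0.00 Y25.00
G1 X0.00 Y0.00
M2 ; end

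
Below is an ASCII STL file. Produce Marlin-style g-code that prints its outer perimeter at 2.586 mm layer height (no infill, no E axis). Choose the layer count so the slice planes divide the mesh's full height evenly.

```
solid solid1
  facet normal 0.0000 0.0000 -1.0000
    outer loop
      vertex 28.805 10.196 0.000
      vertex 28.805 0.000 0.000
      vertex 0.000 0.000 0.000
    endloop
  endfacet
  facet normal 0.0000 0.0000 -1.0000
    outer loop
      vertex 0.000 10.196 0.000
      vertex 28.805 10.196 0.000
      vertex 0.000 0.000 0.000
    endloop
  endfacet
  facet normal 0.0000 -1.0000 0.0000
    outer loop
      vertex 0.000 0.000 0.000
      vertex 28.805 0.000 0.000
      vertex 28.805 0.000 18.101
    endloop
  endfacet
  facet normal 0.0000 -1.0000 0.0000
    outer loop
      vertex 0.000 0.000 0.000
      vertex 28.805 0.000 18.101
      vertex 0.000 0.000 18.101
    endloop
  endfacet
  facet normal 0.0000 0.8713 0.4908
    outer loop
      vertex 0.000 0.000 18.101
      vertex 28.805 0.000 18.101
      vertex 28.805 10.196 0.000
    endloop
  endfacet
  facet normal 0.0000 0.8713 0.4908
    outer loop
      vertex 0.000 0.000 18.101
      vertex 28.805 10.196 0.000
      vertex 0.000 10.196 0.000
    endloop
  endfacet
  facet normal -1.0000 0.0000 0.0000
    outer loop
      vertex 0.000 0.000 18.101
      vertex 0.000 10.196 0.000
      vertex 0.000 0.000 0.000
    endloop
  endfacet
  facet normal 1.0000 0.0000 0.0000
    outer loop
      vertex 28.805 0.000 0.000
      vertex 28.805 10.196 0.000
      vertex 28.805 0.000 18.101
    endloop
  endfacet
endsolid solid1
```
; perimeter-only toolpath
G21 ; units = mm
G90 ; absolute positioning
G28 ; home
; layer 1
G0 Z2.586
G0 X0.000 Y0.000
G1 X28.805 Y0.000
G1 X28.805 Y8.739
G1 X0.000 Y8.739
G1 X0.000 Y0.000
; layer 2
G0 Z5.172
G0 X0.000 Y0.000
G1 X28.805 Y0.000
G1 X28.805 Y7.283
G1 X0.000 Y7.283
G1 X0.000 Y0.000
; layer 3
G0 Z7.758
G0 X0.000 Y0.000
G1 X28.805 Y0.000
G1 X28.805 Y5.826
G1 X0.000 Y5.826
G1 X0.000 Y0.000
; layer 4
G0 Z10.343
G0 X0.000 Y0.000
G1 X28.805 Y0.000
G1 X28.805 Y4.370
G1 X0.000 Y4.370
G1 X0.000 Y0.000
; layer 5
G0 Z12.929
G0 X0.000 Y0.000
G1 X28.805 Y0.000
G1 X28.805 Y2.913
G1 X0.000 Y2.913
G1 X0.000 Y0.000
; layer 6
G0 Z15.515
G0 X0.000 Y0.000
G1 X28.805 Y0.000
G1 X28.805 Y1.457
G1 X0.000 Y1.457
G1 X0.000 Y0.000
M2 ; end

The solid is a wedge (ramp): 28.8 × 10.2 mm base, rising to 18.1 mm along the y=0 edge and sloping linearly to z=0 at y=10.2. Slicing at Δz = 2.586 mm — 7 equal slices spanning the solid's height, so layer i sits at z = i·h/7 — gives 6 non-empty perimeters. Each is a 4-segment closed polygon; G0 lifts to the layer z and rapids to the start vertex, then G1 traces the edges. The cross-section shrinks linearly with z (the slice at the apex is degenerate and omitted).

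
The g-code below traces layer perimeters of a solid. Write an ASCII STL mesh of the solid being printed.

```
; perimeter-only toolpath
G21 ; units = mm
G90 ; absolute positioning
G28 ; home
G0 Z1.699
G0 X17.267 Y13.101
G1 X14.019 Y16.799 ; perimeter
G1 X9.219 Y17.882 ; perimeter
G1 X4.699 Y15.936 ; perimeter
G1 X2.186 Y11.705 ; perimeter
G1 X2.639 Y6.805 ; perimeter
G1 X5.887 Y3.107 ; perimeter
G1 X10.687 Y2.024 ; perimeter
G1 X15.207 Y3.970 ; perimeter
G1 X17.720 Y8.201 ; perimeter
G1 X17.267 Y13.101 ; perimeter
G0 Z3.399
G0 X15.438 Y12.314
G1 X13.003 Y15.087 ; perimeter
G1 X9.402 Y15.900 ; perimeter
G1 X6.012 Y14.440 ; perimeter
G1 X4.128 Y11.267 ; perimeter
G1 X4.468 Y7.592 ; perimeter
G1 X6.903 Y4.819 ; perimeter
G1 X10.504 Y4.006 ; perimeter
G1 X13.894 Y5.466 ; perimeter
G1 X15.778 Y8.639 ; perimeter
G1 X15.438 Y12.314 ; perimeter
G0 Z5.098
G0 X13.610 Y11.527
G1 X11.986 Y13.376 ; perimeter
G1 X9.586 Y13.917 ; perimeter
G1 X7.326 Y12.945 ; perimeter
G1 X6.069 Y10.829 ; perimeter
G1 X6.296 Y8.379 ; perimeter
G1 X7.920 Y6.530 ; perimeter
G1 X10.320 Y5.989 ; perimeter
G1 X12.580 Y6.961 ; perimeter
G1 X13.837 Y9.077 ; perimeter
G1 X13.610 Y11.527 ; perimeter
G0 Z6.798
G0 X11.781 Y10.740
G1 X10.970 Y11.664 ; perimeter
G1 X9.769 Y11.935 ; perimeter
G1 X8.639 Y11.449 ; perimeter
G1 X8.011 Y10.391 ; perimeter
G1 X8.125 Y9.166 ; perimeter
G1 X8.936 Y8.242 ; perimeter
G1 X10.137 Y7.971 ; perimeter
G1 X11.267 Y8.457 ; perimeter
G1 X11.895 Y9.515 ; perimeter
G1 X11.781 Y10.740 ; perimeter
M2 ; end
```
solid part
  facet normal 0.0000 0.0000 -1.0000
    outer loop
      vertex 9.035 19.864 0.000
      vertex 15.036 18.510 0.000
      vertex 19.095 13.888 0.000
    endloop
  endfacet
  facet normal 0.0000 0.0000 -1.0000
    outer loop
      vertex 3.385 17.432 0.000
      vertex 9.035 19.864 0.000
      vertex 19.095 13.888 0.000
    endloop
  endfacet
  facet normal 0.0000 0.0000 -1.0000
    outer loop
      vertex 0.244 12.143 0.000
      vertex 3.385 17.432 0.000
      vertex 19.095 13.888 0.000
    endloop
  endfacet
  facet normal 0.0000 0.0000 -1.0000
    outer loop
      vertex 0.811 6.018 0.000
      vertex 0.244 12.143 0.000
      vertex 19.095 13.888 0.000
    endloop
  endfacet
  facet normal 0.0000 0.0000 -1.0000
    outer loop
      vertex 4.870 1.396 0.000
      vertex 0.811 6.018 0.000
      vertex 19.095 13.888 0.000
    endloop
  endfacet
  facet normal 0.0000 0.0000 -1.0000
    outer loop
      vertex 10.871 0.042 0.000
      vertex 4.870 1.396 0.000
      vertex 19.095 13.888 0.000
    endloop
  endfacet
  facet normal 0.0000 0.0000 -1.0000
    outer loop
      vertex 16.521 2.474 0.000
      vertex 10.871 0.042 0.000
      vertex 19.095 13.888 0.000
    endloop
  endfacet
  facet normal 0.0000 0.0000 -1.0000
    outer loop
      vertex 19.662 7.763 0.000
      vertex 16.521 2.474 0.000
      vertex 19.095 13.888 0.000
    endloop
  endfacet
  facet normal 0.5019 0.4408 0.7442
    outer loop
      vertex 19.095 13.888 0.000
      vertex 15.036 18.510 0.000
      vertex 9.953 9.953 8.497
    endloop
  endfacet
  facet normal 0.1470 0.6516 0.7442
    outer loop
      vertex 15.036 18.510 0.000
      vertex 9.035 19.864 0.000
      vertex 9.953 9.953 8.497
    endloop
  endfacet
  facet normal -0.2641 0.6135 0.7442
    outer loop
      vertex 9.035 19.864 0.000
      vertex 3.385 17.432 0.000
      vertex 9.953 9.953 8.497
    endloop
  endfacet
  facet normal -0.5743 0.3411 0.7442
    outer loop
      vertex 3.385 17.432 0.000
      vertex 0.244 12.143 0.000
      vertex 9.953 9.953 8.497
    endloop
  endfacet
  facet normal -0.6652 -0.0616 0.7442
    outer loop
      vertex 0.244 12.143 0.000
      vertex 0.811 6.018 0.000
      vertex 9.953 9.953 8.497
    endloop
  endfacet
  facet normal -0.5019 -0.4408 0.7442
    outer loop
      vertex 0.811 6.018 0.000
      vertex 4.870 1.396 0.000
      vertex 9.953 9.953 8.497
    endloop
  endfacet
  facet normal -0.1470 -0.6516 0.7442
    outer loop
      vertex 4.870 1.396 0.000
      vertex 10.871 0.042 0.000
      vertex 9.953 9.953 8.497
    endloop
  endfacet
  facet normal 0.2641 -0.6135 0.7442
    outer loop
      vertex 10.871 0.042 0.000
      vertex 16.521 2.474 0.000
      vertex 9.953 9.953 8.497
    endloop
  endfacet
  facet normal 0.5743 -0.3411 0.7442
    outer loop
      vertex 16.521 2.474 0.000
      vertex 19.662 7.763 0.000
      vertex 9.953 9.953 8.497
    endloop
  endfacet
  facet normal 0.6652 0.0616 0.7442
    outer loop
      vertex 19.662 7.763 0.000
      vertex 19.095 13.888 0.000
      vertex 9.953 9.953 8.497
    endloop
  endfacet
endsolid part

The G0 Z moves step by Δz≈1.699 mm. The G1 loops shrink linearly with z, so the solid tapers from its base footprint up to z≈8.5. Closing with a flat bottom cap and the tapered top and triangulating gives 18 facets — a regular 10-sided pyramid, base circumscribed radius ≈ 9.95 mm, apex at z ≈ 8.5 mm.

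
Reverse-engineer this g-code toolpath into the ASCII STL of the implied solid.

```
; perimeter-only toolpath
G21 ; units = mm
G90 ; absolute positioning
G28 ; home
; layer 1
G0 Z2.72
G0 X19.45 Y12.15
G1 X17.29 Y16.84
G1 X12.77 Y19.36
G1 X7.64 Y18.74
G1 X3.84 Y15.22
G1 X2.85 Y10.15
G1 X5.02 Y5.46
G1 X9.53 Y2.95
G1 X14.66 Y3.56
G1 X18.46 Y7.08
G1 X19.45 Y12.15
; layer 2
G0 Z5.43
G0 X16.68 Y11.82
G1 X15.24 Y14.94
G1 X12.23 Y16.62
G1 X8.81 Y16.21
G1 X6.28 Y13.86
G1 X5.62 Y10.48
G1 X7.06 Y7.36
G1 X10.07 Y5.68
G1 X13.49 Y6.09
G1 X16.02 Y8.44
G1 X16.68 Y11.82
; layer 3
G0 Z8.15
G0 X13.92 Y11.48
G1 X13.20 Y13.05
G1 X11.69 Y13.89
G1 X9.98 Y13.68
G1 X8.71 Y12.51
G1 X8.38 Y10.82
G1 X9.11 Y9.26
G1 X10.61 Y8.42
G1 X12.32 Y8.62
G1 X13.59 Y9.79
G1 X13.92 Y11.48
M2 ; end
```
solid part
  facet normal 0.0000 0.0000 -1.0000
    outer loop
      vertex 13.31 22.09 0.00
      vertex 19.33 18.73 0.00
      vertex 22.22 12.48 0.00
    endloop
  endfacet
  facet normal 0.0000 0.0000 -1.0000
    outer loop
      vertex 6.47 21.27 0.00
      vertex 13.31 22.09 0.00
      vertex 22.22 12.48 0.00
    endloop
  endfacet
  facet normal 0.0000 0.0000 -1.0000
    outer loop
      vertex 1.41 16.58 0.00
      vertex 6.47 21.27 0.00
      vertex 22.22 12.48 0.00
    endloop
  endfacet
  facet normal 0.0000 0.0000 -1.0000
    outer loop
      vertex 0.08 9.82 0.00
      vertex 1.41 16.58 0.00
      vertex 22.22 12.48 0.00
    endloop
  endfacet
  facet normal 0.0000 0.0000 -1.0000
    outer loop
      vertex 2.97 3.57 0.00
      vertex 0.08 9.82 0.00
      vertex 22.22 12.48 0.00
    endloop
  endfacet
  facet normal 0.0000 0.0000 -1.0000
    outer loop
      vertex 8.99 0.21 0.00
      vertex 2.97 3.57 0.00
      vertex 22.22 12.48 0.00
    endloop
  endfacet
  facet normal 0.0000 0.0000 -1.0000
    outer loop
      vertex 15.83 1.03 0.00
      vertex 8.99 0.21 0.00
      vertex 22.22 12.48 0.00
    endloop
  endfacet
  facet normal 0.0000 0.0000 -1.0000
    outer loop
      vertex 20.89 5.72 0.00
      vertex 15.83 1.03 0.00
      vertex 22.22 12.48 0.00
    endloop
  endfacet
  facet normal 0.6497 0.3004 0.6984
    outer loop
      vertex 22.22 12.48 0.00
      vertex 19.33 18.73 0.00
      vertex 11.15 11.15 10.87
    endloop
  endfacet
  facet normal 0.3488 0.6250 0.6983
    outer loop
      vertex 19.33 18.73 0.00
      vertex 13.31 22.09 0.00
      vertex 11.15 11.15 10.87
    endloop
  endfacet
  facet normal -0.0852 0.7107 0.6983
    outer loop
      vertex 13.31 22.09 0.00
      vertex 6.47 21.27 0.00
      vertex 11.15 11.15 10.87
    endloop
  endfacet
  facet normal -0.4866 0.5250 0.6983
    outer loop
      vertex 6.47 21.27 0.00
      vertex 1.41 16.58 0.00
      vertex 11.15 11.15 10.87
    endloop
  endfacet
  facet normal -0.7023 0.1382 0.6983
    outer loop
      vertex 1.41 16.58 0.00
      vertex 0.08 9.82 0.00
      vertex 11.15 11.15 10.87
    endloop
  endfacet
  facet normal -0.6497 -0.3004 0.6984
    outer loop
      vertex 0.08 9.82 0.00
      vertex 2.97 3.57 0.00
      vertex 11.15 11.15 10.87
    endloop
  endfacet
  facet normal -0.3488 -0.6250 0.6983
    outer loop
      vertex 2.97 3.57 0.00
      vertex 8.99 0.21 0.00
      vertex 11.15 11.15 10.87
    endloop
  endfacet
  facet normal 0.0852 -0.7107 0.6983
    outer loop
      vertex 8.99 0.21 0.00
      vertex 15.83 1.03 0.00
      vertex 11.15 11.15 10.87
    endloop
  endfacet
  facet normal 0.4866 -0.5250 0.6983
    outer loop
      vertex 15.83 1.03 0.00
      vertex 20.89 5.72 0.00
      vertex 11.15 11.15 10.87
    endloop
  endfacet
  facet normal 0.7023 -0.1382 0.6983
    outer loop
      vertex 20.89 5.72 0.00
      vertex 22.22 12.48 0.00
      vertex 11.15 11.15 10.87
    endloop
  endfacet
endsolid part

The G0 Z moves step by Δz≈2.72 mm. The G1 loops shrink linearly with z, so the solid tapers from its base footprint up to z≈10.9. Closing with a flat bottom cap and the tapered top and triangulating gives 18 facets — a regular 10-sided pyramid, base circumscribed radius ≈ 11.2 mm, apex at z ≈ 10.9 mm.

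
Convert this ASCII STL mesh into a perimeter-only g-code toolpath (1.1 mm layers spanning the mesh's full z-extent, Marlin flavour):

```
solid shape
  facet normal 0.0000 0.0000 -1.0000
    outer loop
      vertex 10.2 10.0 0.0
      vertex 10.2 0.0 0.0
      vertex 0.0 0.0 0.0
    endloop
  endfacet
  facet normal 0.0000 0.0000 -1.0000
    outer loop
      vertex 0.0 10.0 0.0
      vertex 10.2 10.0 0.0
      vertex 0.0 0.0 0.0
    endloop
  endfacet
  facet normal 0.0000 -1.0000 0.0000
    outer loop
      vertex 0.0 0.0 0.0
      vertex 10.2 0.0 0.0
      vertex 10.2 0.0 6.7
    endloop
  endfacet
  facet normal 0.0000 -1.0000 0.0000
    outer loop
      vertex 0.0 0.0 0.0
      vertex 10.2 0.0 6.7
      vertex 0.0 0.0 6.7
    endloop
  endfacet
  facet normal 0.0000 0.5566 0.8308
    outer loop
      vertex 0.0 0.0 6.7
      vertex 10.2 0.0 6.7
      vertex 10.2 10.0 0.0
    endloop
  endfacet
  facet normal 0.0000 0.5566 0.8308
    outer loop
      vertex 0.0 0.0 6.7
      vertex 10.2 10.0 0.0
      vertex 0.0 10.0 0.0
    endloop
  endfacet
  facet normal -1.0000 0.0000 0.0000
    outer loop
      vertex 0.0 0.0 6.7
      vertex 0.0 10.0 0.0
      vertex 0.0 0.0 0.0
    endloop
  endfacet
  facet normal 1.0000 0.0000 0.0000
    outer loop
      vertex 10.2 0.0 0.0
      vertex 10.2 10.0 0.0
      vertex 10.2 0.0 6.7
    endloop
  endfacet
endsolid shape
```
; perimeter-only toolpath
G21 ; units = mm
G90 ; absolute positioning
G28 ; home
; layer 1
G0 Z1.1
G0 X0.0 Y0.0
G1 X10.2 Y0.0
G1 X10.2 Y8.3
G1 X0.0 Y8.3
G1 X0.0 Y0.0
; layer 2
G0 Z2.2
G0 X0.0 Y0.0
G1 X10.2 Y0.0
G1 X10.2 Y6.7
G1 X0.0 Y6.7
G1 X0.0 Y0.0
; layer 3
G0 Z3.4
G0 X0.0 Y0.0
G1 X10.2 Y0.0
G1 X10.2 Y5.0
G1 X0.0 Y5.0
G1 X0.0 Y0.0
; layer 4
G0 Z4.5
G0 X0.0 Y0.0
G1 X10.2 Y0.0
G1 X10.2 Y3.3
G1 X0.0 Y3.3
G1 X0.0 Y0.0
; layer 5
G0 Z5.6
G0 X0.0 Y0.0
G1 X10.2 Y0.0
G1 X10.2 Y1.7
G1 X0.0 Y1.7
G1 X0.0 Y0.0
M2 ; end

The solid is a wedge (ramp): 10.2 × 10 mm base, rising to 6.7 mm along the y=0 edge and sloping linearly to z=0 at y=10. Slicing at Δz = 1.1 mm — 6 equal slices spanning the solid's height, so layer i sits at z = i·h/6 — gives 5 non-empty perimeters. Each is a 4-segment closed polygon; G0 lifts to the layer z and rapids to the start vertex, then G1 traces the edges. The cross-section shrinks linearly with z (the slice at the apex is degenerate and omitted).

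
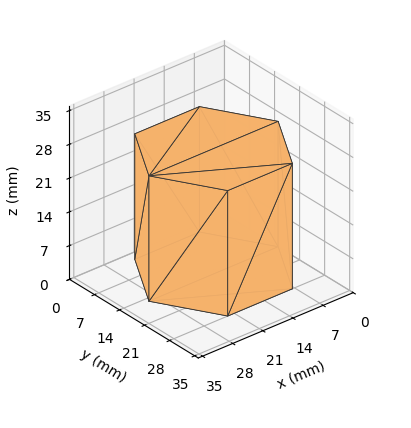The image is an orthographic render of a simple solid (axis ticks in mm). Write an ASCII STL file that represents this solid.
Reading the render: the shape is a regular 6-sided prism (a cylinder approximated with 6 flat sides), circumscribed radius ≈ 15 mm, height ≈ 26 mm (dimensions read to the nearest mm from the axis ticks). For the STL, each face is triangulated and given an outward normal.

solid part
  facet normal 0.0000 0.0000 -1.0000
    outer loop
      vertex 7.500 27.990 0.000
      vertex 22.500 27.990 0.000
      vertex 30.000 15.000 0.000
    endloop
  endfacet
  facet normal 0.0000 0.0000 -1.0000
    outer loop
      vertex 0.000 15.000 0.000
      vertex 7.500 27.990 0.000
      vertex 30.000 15.000 0.000
    endloop
  endfacet
  facet normal 0.0000 0.0000 -1.0000
    outer loop
      vertex 7.500 2.010 0.000
      vertex 0.000 15.000 0.000
      vertex 30.000 15.000 0.000
    endloop
  endfacet
  facet normal 0.0000 0.0000 -1.0000
    outer loop
      vertex 22.500 2.010 0.000
      vertex 7.500 2.010 0.000
      vertex 30.000 15.000 0.000
    endloop
  endfacet
  facet normal 0.0000 0.0000 1.0000
    outer loop
      vertex 30.000 15.000 26.000
      vertex 22.500 27.990 26.000
      vertex 7.500 27.990 26.000
    endloop
  endfacet
  facet normal 0.0000 0.0000 1.0000
    outer loop
      vertex 30.000 15.000 26.000
      vertex 7.500 27.990 26.000
      vertex 0.000 15.000 26.000
    endloop
  endfacet
  facet normal 0.0000 0.0000 1.0000
    outer loop
      vertex 30.000 15.000 26.000
      vertex 0.000 15.000 26.000
      vertex 7.500 2.010 26.000
    endloop
  endfacet
  facet normal 0.0000 0.0000 1.0000
    outer loop
      vertex 30.000 15.000 26.000
      vertex 7.500 2.010 26.000
      vertex 22.500 2.010 26.000
    endloop
  endfacet
  facet normal 0.8660 0.5000 0.0000
    outer loop
      vertex 30.000 15.000 0.000
      vertex 22.500 27.990 0.000
      vertex 22.500 27.990 26.000
    endloop
  endfacet
  facet normal 0.8660 0.5000 0.0000
    outer loop
      vertex 30.000 15.000 0.000
      vertex 22.500 27.990 26.000
      vertex 30.000 15.000 26.000
    endloop
  endfacet
  facet normal 0.0000 1.0000 0.0000
    outer loop
      vertex 22.500 27.990 0.000
      vertex 7.500 27.990 0.000
      vertex 7.500 27.990 26.000
    endloop
  endfacet
  facet normal 0.0000 1.0000 0.0000
    outer loop
      vertex 22.500 27.990 0.000
      vertex 7.500 27.990 26.000
      vertex 22.500 27.990 26.000
    endloop
  endfacet
  facet normal -0.8660 0.5000 0.0000
    outer loop
      vertex 7.500 27.990 0.000
      vertex 0.000 15.000 0.000
      vertex 0.000 15.000 26.000
    endloop
  endfacet
  facet normal -0.8660 0.5000 0.0000
    outer loop
      vertex 7.500 27.990 0.000
      vertex 0.000 15.000 26.000
      vertex 7.500 27.990 26.000
    endloop
  endfacet
  facet normal -0.8660 -0.5000 0.0000
    outer loop
      vertex 0.000 15.000 0.000
      vertex 7.500 2.010 0.000
      vertex 7.500 2.010 26.000
    endloop
  endfacet
  facet normal -0.8660 -0.5000 0.0000
    outer loop
      vertex 0.000 15.000 0.000
      vertex 7.500 2.010 26.000
      vertex 0.000 15.000 26.000
    endloop
  endfacet
  facet normal 0.0000 -1.0000 0.0000
    outer loop
      vertex 7.500 2.010 0.000
      vertex 22.500 2.010 0.000
      vertex 22.500 2.010 26.000
    endloop
  endfacet
  facet normal 0.0000 -1.0000 0.0000
    outer loop
      vertex 7.500 2.010 0.000
      vertex 22.500 2.010 26.000
      vertex 7.500 2.010 26.000
    endloop
  endfacet
  facet normal 0.8660 -0.5000 0.0000
    outer loop
      vertex 22.500 2.010 0.000
      vertex 30.000 15.000 0.000
      vertex 30.000 15.000 26.000
    endloop
  endfacet
  facet normal 0.8660 -0.5000 0.0000
    outer loop
      vertex 22.500 2.010 0.000
      vertex 30.000 15.000 26.000
      vertex 22.500 2.010 26.000
    endloop
  endfacet
endsolid part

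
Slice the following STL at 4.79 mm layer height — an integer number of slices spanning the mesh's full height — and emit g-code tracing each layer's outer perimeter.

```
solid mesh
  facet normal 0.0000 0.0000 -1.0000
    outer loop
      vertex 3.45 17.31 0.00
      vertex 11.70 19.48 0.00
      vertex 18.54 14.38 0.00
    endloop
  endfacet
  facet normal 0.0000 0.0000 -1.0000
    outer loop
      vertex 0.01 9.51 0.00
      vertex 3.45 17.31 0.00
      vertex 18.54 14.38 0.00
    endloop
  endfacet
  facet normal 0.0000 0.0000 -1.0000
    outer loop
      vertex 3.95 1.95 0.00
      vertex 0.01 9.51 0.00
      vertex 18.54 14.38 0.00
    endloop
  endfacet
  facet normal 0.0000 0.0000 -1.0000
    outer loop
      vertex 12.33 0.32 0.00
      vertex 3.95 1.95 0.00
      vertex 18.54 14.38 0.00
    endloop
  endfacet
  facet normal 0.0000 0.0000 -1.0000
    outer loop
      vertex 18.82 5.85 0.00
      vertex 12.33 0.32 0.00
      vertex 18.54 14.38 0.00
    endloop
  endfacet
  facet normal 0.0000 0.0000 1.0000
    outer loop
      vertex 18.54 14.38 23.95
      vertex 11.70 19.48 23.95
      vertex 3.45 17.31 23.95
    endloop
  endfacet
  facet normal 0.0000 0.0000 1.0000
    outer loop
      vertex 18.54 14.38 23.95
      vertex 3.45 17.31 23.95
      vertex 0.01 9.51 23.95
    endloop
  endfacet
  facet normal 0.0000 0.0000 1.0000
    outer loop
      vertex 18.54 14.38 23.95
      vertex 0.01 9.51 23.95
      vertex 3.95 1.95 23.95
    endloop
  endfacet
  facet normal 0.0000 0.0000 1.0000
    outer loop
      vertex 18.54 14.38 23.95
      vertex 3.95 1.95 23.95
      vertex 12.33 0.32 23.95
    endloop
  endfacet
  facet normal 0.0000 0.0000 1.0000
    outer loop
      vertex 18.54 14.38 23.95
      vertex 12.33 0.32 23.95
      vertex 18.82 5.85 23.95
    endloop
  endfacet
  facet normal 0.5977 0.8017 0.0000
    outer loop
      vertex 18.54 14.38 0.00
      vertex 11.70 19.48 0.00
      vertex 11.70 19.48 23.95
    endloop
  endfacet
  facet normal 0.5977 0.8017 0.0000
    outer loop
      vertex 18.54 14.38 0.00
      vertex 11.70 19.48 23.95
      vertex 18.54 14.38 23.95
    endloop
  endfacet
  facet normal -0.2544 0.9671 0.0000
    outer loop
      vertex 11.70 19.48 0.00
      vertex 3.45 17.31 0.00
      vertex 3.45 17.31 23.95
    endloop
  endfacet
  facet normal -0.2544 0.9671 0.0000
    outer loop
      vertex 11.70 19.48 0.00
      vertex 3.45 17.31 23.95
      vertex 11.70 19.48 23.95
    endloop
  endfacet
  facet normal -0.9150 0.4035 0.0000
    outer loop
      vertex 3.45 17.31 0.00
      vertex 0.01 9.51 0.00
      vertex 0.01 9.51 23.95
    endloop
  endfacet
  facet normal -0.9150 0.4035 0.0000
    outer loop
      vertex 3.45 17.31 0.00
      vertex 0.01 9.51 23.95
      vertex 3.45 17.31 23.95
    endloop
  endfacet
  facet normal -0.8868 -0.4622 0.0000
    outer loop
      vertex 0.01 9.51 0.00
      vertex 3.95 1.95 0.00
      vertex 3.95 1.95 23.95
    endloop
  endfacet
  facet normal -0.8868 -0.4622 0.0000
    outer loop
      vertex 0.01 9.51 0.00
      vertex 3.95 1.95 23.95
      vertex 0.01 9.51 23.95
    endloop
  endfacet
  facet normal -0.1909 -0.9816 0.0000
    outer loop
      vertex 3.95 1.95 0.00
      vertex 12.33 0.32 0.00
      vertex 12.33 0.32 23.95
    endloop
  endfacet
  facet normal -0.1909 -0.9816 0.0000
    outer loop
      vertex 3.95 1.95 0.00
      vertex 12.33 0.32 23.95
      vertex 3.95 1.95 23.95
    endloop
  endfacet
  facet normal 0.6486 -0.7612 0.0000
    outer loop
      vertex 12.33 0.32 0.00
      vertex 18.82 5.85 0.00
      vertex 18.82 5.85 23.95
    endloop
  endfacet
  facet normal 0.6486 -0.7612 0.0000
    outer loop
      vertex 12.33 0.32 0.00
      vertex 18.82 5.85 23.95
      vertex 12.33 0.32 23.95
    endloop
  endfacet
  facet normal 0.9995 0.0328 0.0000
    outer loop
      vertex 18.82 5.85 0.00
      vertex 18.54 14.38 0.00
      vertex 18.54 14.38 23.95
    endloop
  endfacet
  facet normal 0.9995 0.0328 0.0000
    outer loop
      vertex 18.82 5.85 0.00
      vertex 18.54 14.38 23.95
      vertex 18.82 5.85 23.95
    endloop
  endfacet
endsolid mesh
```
; perimeter-only toolpath
G21 ; units = mm
G90 ; absolute positioning
G28 ; home
; layer 1
G0 Z4.79
G0 X18.54 Y14.38
G1 X11.70 Y19.48
G1 X3.45 Y17.31
G1 X0.01 Y9.51
G1 X3.95 Y1.95
G1 X12.33 Y0.32
G1 X18.82 Y5.85
G1 X18.54 Y14.38
; layer 2
G0 Z9.58
G0 X18.54 Y14.38
G1 X11.70 Y19.48
G1 X3.45 Y17.31
G1 X0.01 Y9.51
G1 X3.95 Y1.95
G1 X12.33 Y0.32
G1 X18.82 Y5.85
G1 X18.54 Y14.38
; layer 3
G0 Z14.37
G0 X18.54 Y14.38
G1 X11.70 Y19.48
G1 X3.45 Y17.31
G1 X0.01 Y9.51
G1 X3.95 Y1.95
G1 X12.33 Y0.32
G1 X18.82 Y5.85
G1 X18.54 Y14.38
; layer 4
G0 Z19.16
G0 X18.54 Y14.38
G1 X11.70 Y19.48
G1 X3.45 Y17.31
G1 X0.01 Y9.51
G1 X3.95 Y1.95
G1 X12.33 Y0.32
G1 X18.82 Y5.85
G1 X18.54 Y14.38
; layer 5
G0 Z23.95
G0 X18.54 Y14.38
G1 X11.70 Y19.48
G1 X3.45 Y17.31
G1 X0.01 Y9.51
G1 X3.95 Y1.95
G1 X12.33 Y0.32
G1 X18.82 Y5.85
G1 X18.54 Y14.38
M2 ; end

The solid is a regular 7-sided prism (a cylinder approximated with 7 flat sides), circumscribed radius ≈ 9.83 mm, height ≈ 23.9 mm. Slicing at Δz = 4.79 mm — 5 equal slices spanning the solid's height, so layer i sits at z = i·h/5 — gives 5 non-empty perimeters. Each is a 7-segment closed polygon; G0 lifts to the layer z and rapids to the start vertex, then G1 traces the edges.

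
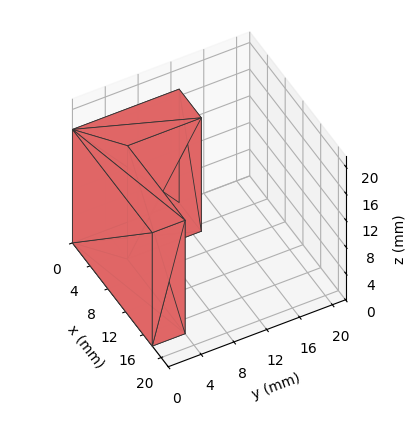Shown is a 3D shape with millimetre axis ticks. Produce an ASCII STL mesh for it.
Reading the render: the shape is an L-shaped prism: outer 18 × 13 mm, arm thicknesses ≈ 4 mm (horizontal) and 5 mm (vertical), extruded 17 mm in z (dimensions read to the nearest mm from the axis ticks). For the STL, each face is triangulated and given an outward normal.

solid part
  facet normal 0.0000 0.0000 -1.0000
    outer loop
      vertex 18.000 4.000 0.000
      vertex 18.000 0.000 0.000
      vertex 0.000 0.000 0.000
    endloop
  endfacet
  facet normal 0.0000 0.0000 -1.0000
    outer loop
      vertex 5.000 4.000 0.000
      vertex 18.000 4.000 0.000
      vertex 0.000 0.000 0.000
    endloop
  endfacet
  facet normal 0.0000 0.0000 -1.0000
    outer loop
      vertex 5.000 13.000 0.000
      vertex 5.000 4.000 0.000
      vertex 0.000 0.000 0.000
    endloop
  endfacet
  facet normal 0.0000 0.0000 -1.0000
    outer loop
      vertex 0.000 13.000 0.000
      vertex 5.000 13.000 0.000
      vertex 0.000 0.000 0.000
    endloop
  endfacet
  facet normal 0.0000 0.0000 1.0000
    outer loop
      vertex 0.000 0.000 17.000
      vertex 18.000 0.000 17.000
      vertex 18.000 4.000 17.000
    endloop
  endfacet
  facet normal 0.0000 0.0000 1.0000
    outer loop
      vertex 0.000 0.000 17.000
      vertex 18.000 4.000 17.000
      vertex 5.000 4.000 17.000
    endloop
  endfacet
  facet normal 0.0000 0.0000 1.0000
    outer loop
      vertex 0.000 0.000 17.000
      vertex 5.000 4.000 17.000
      vertex 5.000 13.000 17.000
    endloop
  endfacet
  facet normal 0.0000 0.0000 1.0000
    outer loop
      vertex 0.000 0.000 17.000
      vertex 5.000 13.000 17.000
      vertex 0.000 13.000 17.000
    endloop
  endfacet
  facet normal 0.0000 -1.0000 0.0000
    outer loop
      vertex 0.000 0.000 0.000
      vertex 18.000 0.000 0.000
      vertex 18.000 0.000 17.000
    endloop
  endfacet
  facet normal 0.0000 -1.0000 0.0000
    outer loop
      vertex 0.000 0.000 0.000
      vertex 18.000 0.000 17.000
      vertex 0.000 0.000 17.000
    endloop
  endfacet
  facet normal 1.0000 0.0000 0.0000
    outer loop
      vertex 18.000 0.000 0.000
      vertex 18.000 4.000 0.000
      vertex 18.000 4.000 17.000
    endloop
  endfacet
  facet normal 1.0000 0.0000 0.0000
    outer loop
      vertex 18.000 0.000 0.000
      vertex 18.000 4.000 17.000
      vertex 18.000 0.000 17.000
    endloop
  endfacet
  facet normal 0.0000 1.0000 0.0000
    outer loop
      vertex 18.000 4.000 0.000
      vertex 5.000 4.000 0.000
      vertex 5.000 4.000 17.000
    endloop
  endfacet
  facet normal 0.0000 1.0000 0.0000
    outer loop
      vertex 18.000 4.000 0.000
      vertex 5.000 4.000 17.000
      vertex 18.000 4.000 17.000
    endloop
  endfacet
  facet normal 1.0000 0.0000 0.0000
    outer loop
      vertex 5.000 4.000 0.000
      vertex 5.000 13.000 0.000
      vertex 5.000 13.000 17.000
    endloop
  endfacet
  facet normal 1.0000 0.0000 0.0000
    outer loop
      vertex 5.000 4.000 0.000
      vertex 5.000 13.000 17.000
      vertex 5.000 4.000 17.000
    endloop
  endfacet
  facet normal 0.0000 1.0000 0.0000
    outer loop
      vertex 5.000 13.000 0.000
      vertex 0.000 13.000 0.000
      vertex 0.000 13.000 17.000
    endloop
  endfacet
  facet normal 0.0000 1.0000 0.0000
    outer loop
      vertex 5.000 13.000 0.000
      vertex 0.000 13.000 17.000
      vertex 5.000 13.000 17.000
    endloop
  endfacet
  facet normal -1.0000 0.0000 0.0000
    outer loop
      vertex 0.000 13.000 0.000
      vertex 0.000 0.000 0.000
      vertex 0.000 0.000 17.000
    endloop
  endfacet
  facet normal -1.0000 0.0000 0.0000
    outer loop
      vertex 0.000 13.000 0.000
      vertex 0.000 0.000 17.000
      vertex 0.000 13.000 17.000
    endloop
  endfacet
endsolid part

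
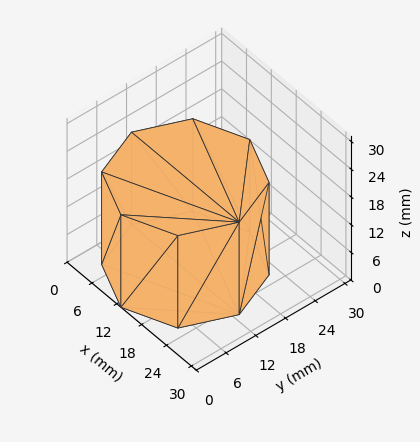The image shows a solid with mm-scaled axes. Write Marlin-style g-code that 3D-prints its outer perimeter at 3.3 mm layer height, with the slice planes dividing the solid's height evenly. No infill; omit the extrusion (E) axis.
Reading the render: the shape is a regular 8-sided prism (a cylinder approximated with 8 flat sides), circumscribed radius ≈ 13 mm, height ≈ 20 mm (dimensions read to the nearest mm from the axis ticks). For the g-code, the solid's height is divided into equal slices at the stated Δz and each level perimeter traced with G1 moves after a G0 lift.

; perimeter-only toolpath
G21 ; units = mm
G90 ; absolute positioning
G28 ; home
; layer 1
G0 Z3.3
G0 X26.0 Y13.0
G1 X22.2 Y22.2
G1 X13.0 Y26.0
G1 X3.8 Y22.2
G1 X0.0 Y13.0
G1 X3.8 Y3.8
G1 X13.0 Y0.0
G1 X22.2 Y3.8
G1 X26.0 Y13.0
; layer 2
G0 Z6.7
G0 X26.0 Y13.0
G1 X22.2 Y22.2
G1 X13.0 Y26.0
G1 X3.8 Y22.2
G1 X0.0 Y13.0
G1 X3.8 Y3.8
G1 X13.0 Y0.0
G1 X22.2 Y3.8
G1 X26.0 Y13.0
; layer 3
G0 Z10.0
G0 X26.0 Y13.0
G1 X22.2 Y22.2
G1 X13.0 Y26.0
G1 X3.8 Y22.2
G1 X0.0 Y13.0
G1 X3.8 Y3.8
G1 X13.0 Y0.0
G1 X22.2 Y3.8
G1 X26.0 Y13.0
; layer 4
G0 Z13.3
G0 X26.0 Y13.0
G1 X22.2 Y22.2
G1 X13.0 Y26.0
G1 X3.8 Y22.2
G1 X0.0 Y13.0
G1 X3.8 Y3.8
G1 X13.0 Y0.0
G1 X22.2 Y3.8
G1 X26.0 Y13.0
; layer 5
G0 Z16.7
G0 X26.0 Y13.0
G1 X22.2 Y22.2
G1 X13.0 Y26.0
G1 X3.8 Y22.2
G1 X0.0 Y13.0
G1 X3.8 Y3.8
G1 X13.0 Y0.0
G1 X22.2 Y3.8
G1 X26.0 Y13.0
; layer 6
G0 Z20.0
G0 X26.0 Y13.0
G1 X22.2 Y22.2
G1 X13.0 Y26.0
G1 X3.8 Y22.2
G1 X0.0 Y13.0
G1 X3.8 Y3.8
G1 X13.0 Y0.0
G1 X22.2 Y3.8
G1 X26.0 Y13.0
M2 ; end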